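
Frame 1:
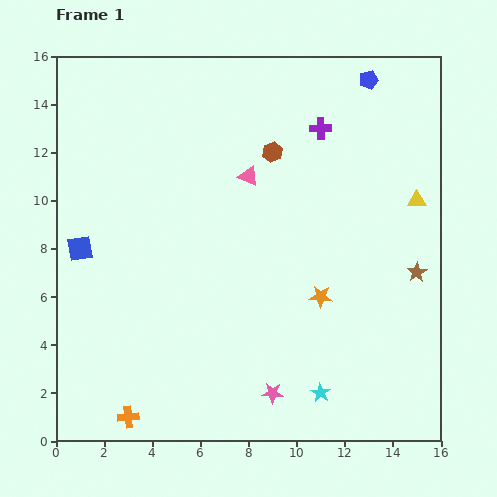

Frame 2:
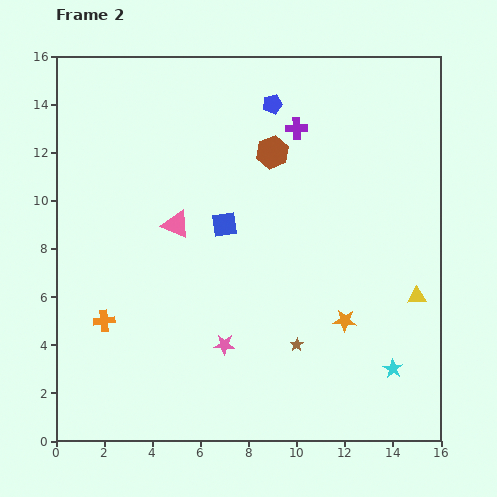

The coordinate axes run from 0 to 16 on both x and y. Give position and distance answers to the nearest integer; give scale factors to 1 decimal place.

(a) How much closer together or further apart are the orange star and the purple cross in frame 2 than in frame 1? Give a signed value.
+1

Distance in frame 1: 7. Distance in frame 2: 8.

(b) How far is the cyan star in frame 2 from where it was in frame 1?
3

The cyan star moved from (11, 2) to (14, 3), a distance of √(3² + 1²) ≈ 3.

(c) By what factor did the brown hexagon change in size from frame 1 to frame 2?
1.6×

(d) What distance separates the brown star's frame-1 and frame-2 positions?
6

The brown star moved from (15, 7) to (10, 4), a distance of √(5² + 3²) ≈ 6.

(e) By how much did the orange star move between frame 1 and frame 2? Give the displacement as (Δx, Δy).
(1, -1)

The orange star was at (11, 6) in frame 1 and (12, 5) in frame 2.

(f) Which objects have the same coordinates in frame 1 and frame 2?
the brown hexagon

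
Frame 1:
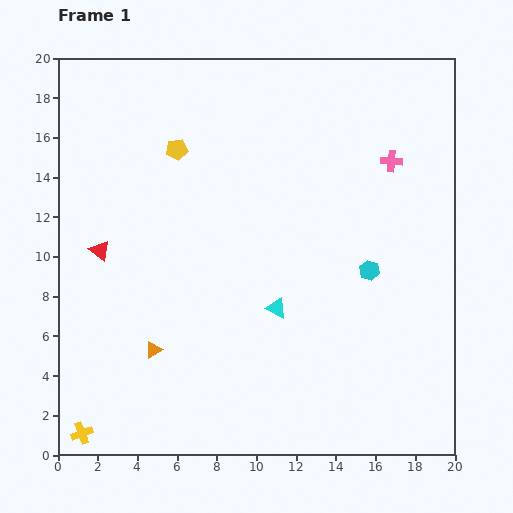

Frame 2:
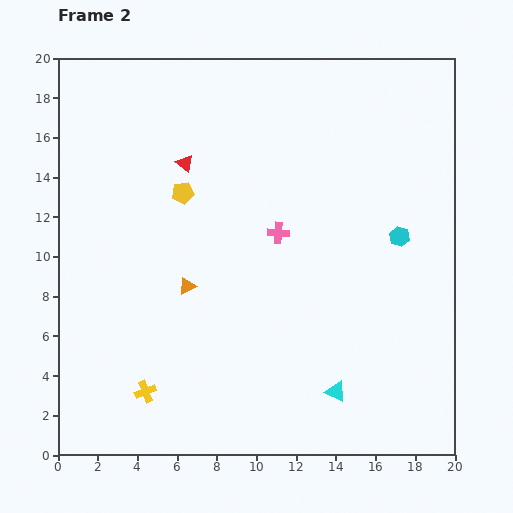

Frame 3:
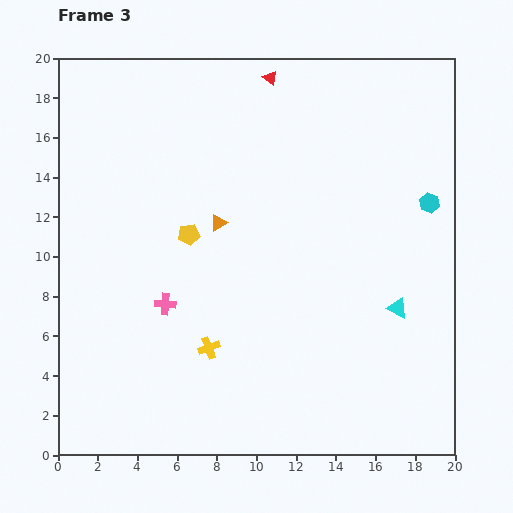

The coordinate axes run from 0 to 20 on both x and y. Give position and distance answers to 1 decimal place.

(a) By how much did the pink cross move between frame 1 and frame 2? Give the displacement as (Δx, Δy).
(-5.7, -3.6)

The pink cross was at (16.8, 14.8) in frame 1 and (11.1, 11.2) in frame 2.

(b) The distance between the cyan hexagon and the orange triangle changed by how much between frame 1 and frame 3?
-1.0

Distance in frame 1: 11.6. Distance in frame 3: 10.6.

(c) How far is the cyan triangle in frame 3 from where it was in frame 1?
6.1

The cyan triangle moved from (11.0, 7.4) to (17.1, 7.4), a distance of √(6.1² + 0.0²) ≈ 6.1.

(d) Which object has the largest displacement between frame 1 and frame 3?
the pink cross

(moved 13.5; next 12.2)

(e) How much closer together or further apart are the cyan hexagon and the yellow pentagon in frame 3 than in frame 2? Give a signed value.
+1.1

Distance in frame 2: 11.1. Distance in frame 3: 12.2.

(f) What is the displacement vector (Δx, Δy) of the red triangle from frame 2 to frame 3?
(4.3, 4.3)

The red triangle was at (6.4, 14.7) in frame 2 and (10.7, 19.0) in frame 3.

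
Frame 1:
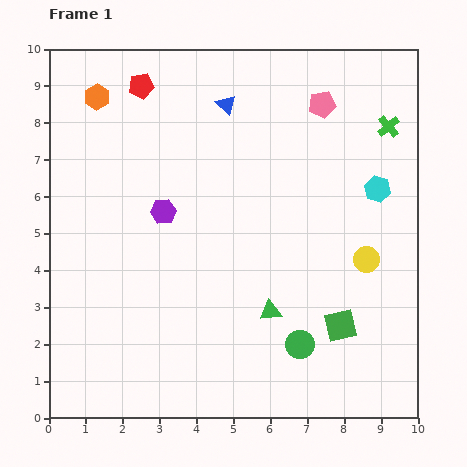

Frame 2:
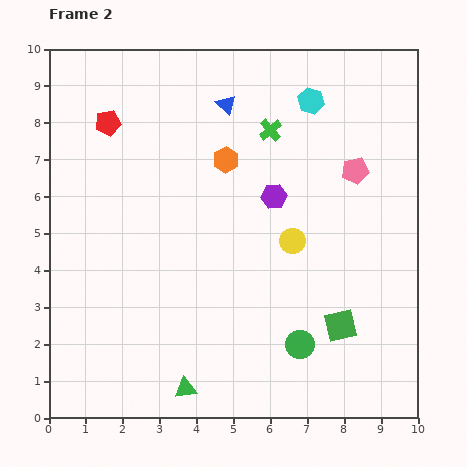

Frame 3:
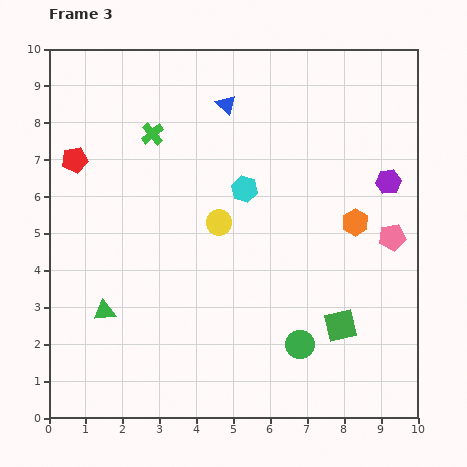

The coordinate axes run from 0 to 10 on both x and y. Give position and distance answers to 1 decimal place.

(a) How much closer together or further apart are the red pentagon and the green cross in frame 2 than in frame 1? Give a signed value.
-2.4

Distance in frame 1: 6.8. Distance in frame 2: 4.4.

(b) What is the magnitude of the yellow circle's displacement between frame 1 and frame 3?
4.1

The yellow circle moved from (8.6, 4.3) to (4.6, 5.3), a distance of √(4.0² + 1.0²) ≈ 4.1.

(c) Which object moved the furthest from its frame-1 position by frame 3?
the orange hexagon

(moved 7.8; next 6.4)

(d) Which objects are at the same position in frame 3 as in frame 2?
the blue triangle, the green circle, the green square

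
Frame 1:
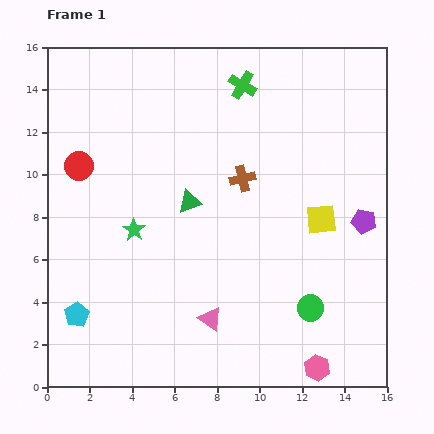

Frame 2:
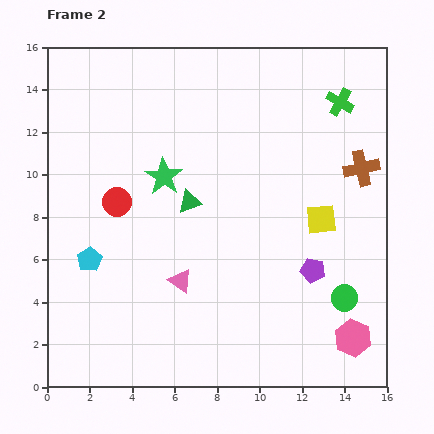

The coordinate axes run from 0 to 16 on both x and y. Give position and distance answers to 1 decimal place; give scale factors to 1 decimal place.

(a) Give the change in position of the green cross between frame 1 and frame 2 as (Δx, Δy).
(4.6, -0.8)

The green cross was at (9.2, 14.2) in frame 1 and (13.8, 13.4) in frame 2.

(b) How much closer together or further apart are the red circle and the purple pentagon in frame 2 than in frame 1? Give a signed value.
-3.9

Distance in frame 1: 13.6. Distance in frame 2: 9.7.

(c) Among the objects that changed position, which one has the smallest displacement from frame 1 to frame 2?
the green circle

(moved 1.7)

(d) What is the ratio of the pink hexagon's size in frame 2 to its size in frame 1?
1.5×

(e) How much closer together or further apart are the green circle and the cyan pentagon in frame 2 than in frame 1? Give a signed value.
+1.1

Distance in frame 1: 11.0. Distance in frame 2: 12.1.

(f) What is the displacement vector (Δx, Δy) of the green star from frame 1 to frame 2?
(1.4, 2.5)

The green star was at (4.1, 7.4) in frame 1 and (5.5, 9.9) in frame 2.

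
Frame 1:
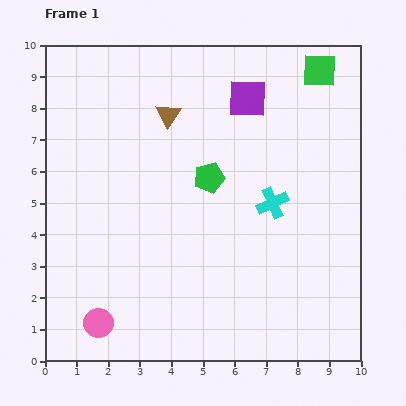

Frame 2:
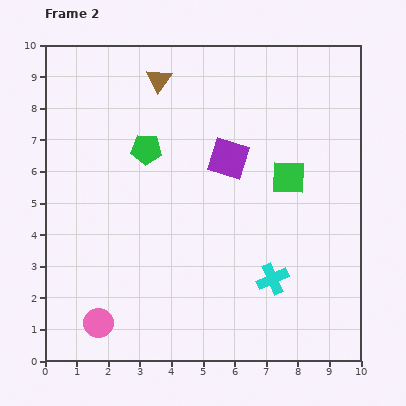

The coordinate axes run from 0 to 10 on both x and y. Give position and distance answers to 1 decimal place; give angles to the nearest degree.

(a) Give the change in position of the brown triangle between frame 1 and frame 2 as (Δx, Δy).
(-0.3, 1.1)

The brown triangle was at (3.9, 7.8) in frame 1 and (3.6, 8.9) in frame 2.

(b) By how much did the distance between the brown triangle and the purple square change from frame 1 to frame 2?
+0.8

Distance in frame 1: 2.5. Distance in frame 2: 3.3.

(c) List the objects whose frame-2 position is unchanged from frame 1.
the pink circle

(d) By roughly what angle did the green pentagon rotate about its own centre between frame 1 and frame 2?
18° clockwise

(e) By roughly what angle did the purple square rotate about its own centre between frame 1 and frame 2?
16° clockwise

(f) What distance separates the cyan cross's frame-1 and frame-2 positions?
2.4

The cyan cross moved from (7.2, 5.0) to (7.2, 2.6), a distance of √(0.0² + 2.4²) ≈ 2.4.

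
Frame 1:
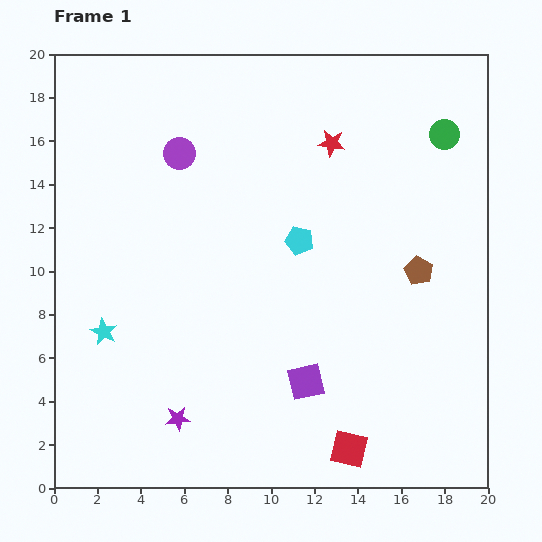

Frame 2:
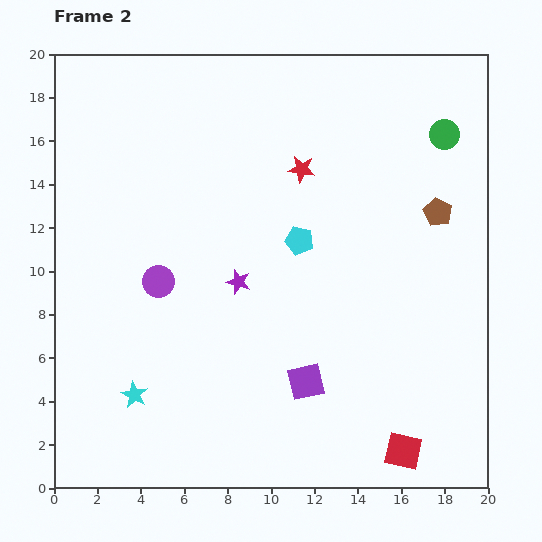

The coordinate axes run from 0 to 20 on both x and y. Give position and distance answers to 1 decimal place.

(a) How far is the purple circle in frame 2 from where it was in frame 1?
6.0

The purple circle moved from (5.8, 15.4) to (4.8, 9.5), a distance of √(1.0² + 5.9²) ≈ 6.0.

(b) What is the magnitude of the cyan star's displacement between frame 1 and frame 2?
3.2

The cyan star moved from (2.3, 7.2) to (3.7, 4.3), a distance of √(1.4² + 2.9²) ≈ 3.2.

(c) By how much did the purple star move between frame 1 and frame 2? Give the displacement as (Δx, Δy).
(2.8, 6.3)

The purple star was at (5.7, 3.2) in frame 1 and (8.5, 9.5) in frame 2.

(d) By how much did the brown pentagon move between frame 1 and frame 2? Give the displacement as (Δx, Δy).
(0.9, 2.7)

The brown pentagon was at (16.8, 10.0) in frame 1 and (17.7, 12.7) in frame 2.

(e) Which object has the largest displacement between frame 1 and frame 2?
the purple star

(moved 6.9; next 6.0)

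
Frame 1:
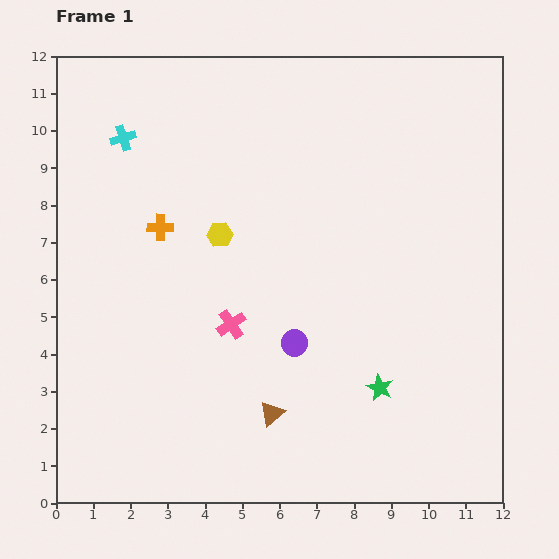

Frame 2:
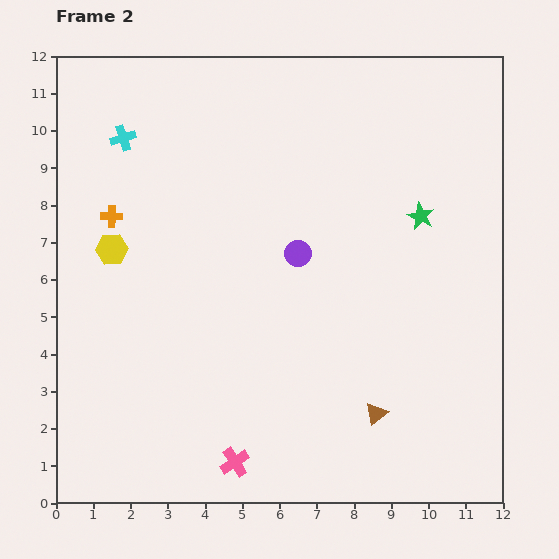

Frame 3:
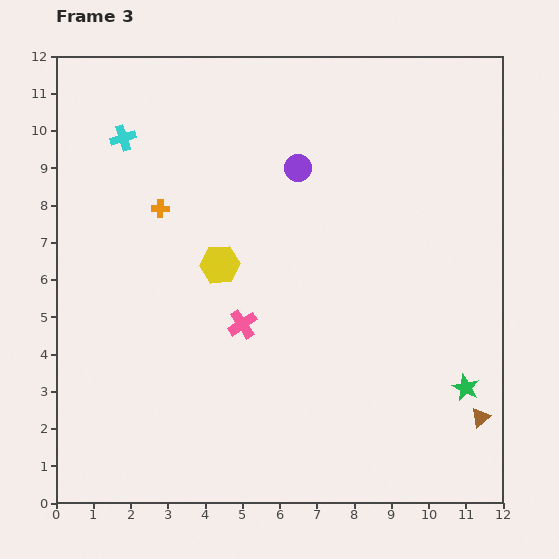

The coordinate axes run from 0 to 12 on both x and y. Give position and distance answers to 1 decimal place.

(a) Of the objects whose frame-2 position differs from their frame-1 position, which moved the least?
the orange cross

(moved 1.3)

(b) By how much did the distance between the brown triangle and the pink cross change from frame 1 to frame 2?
+1.4

Distance in frame 1: 2.6. Distance in frame 2: 4.0.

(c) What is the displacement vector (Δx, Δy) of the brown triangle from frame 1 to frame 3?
(5.6, -0.1)

The brown triangle was at (5.8, 2.4) in frame 1 and (11.4, 2.3) in frame 3.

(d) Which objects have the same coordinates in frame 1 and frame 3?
the cyan cross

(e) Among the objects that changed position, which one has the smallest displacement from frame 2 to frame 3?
the orange cross

(moved 1.3)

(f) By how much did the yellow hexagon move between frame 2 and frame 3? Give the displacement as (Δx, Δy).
(2.9, -0.4)

The yellow hexagon was at (1.5, 6.8) in frame 2 and (4.4, 6.4) in frame 3.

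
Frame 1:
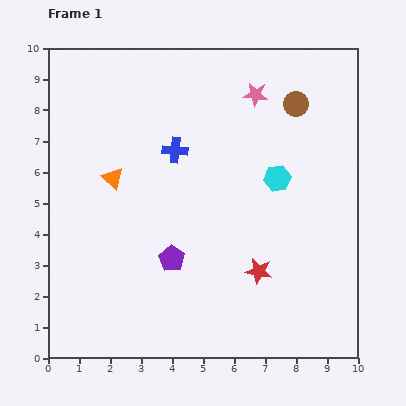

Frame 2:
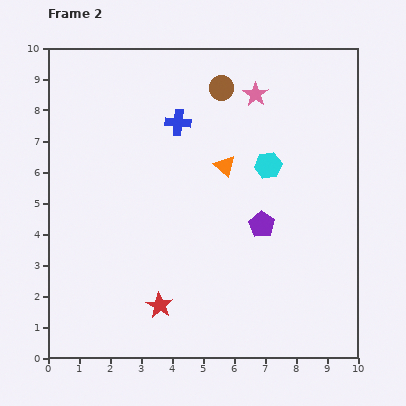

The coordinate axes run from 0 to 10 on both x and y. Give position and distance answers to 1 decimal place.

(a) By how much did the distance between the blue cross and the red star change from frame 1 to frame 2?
+1.2

Distance in frame 1: 4.7. Distance in frame 2: 5.9.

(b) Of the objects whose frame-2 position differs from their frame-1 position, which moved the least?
the cyan hexagon

(moved 0.5)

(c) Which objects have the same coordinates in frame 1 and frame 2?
the pink star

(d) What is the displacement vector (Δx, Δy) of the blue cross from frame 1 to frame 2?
(0.1, 0.9)

The blue cross was at (4.1, 6.7) in frame 1 and (4.2, 7.6) in frame 2.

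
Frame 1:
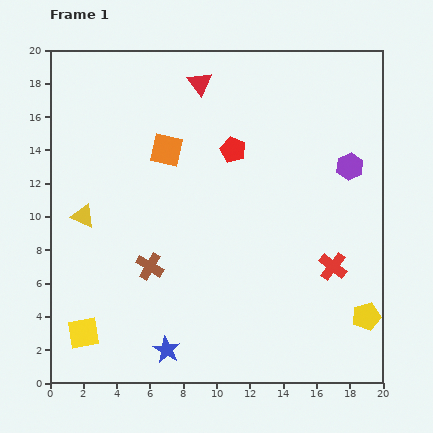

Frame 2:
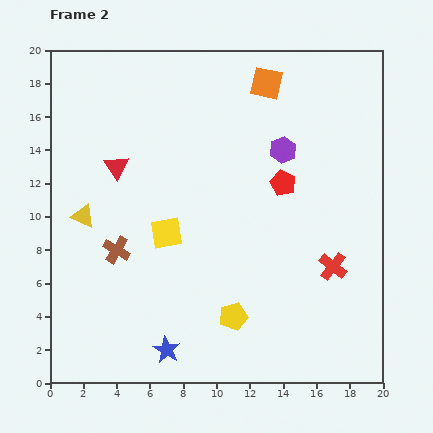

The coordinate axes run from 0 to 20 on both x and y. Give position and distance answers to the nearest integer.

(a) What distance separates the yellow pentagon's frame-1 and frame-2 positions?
8

The yellow pentagon moved from (19, 4) to (11, 4), a distance of √(8² + 0²) ≈ 8.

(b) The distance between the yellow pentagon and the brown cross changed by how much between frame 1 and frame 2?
-5

Distance in frame 1: 13. Distance in frame 2: 8.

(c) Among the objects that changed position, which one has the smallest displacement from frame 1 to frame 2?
the brown cross

(moved 2)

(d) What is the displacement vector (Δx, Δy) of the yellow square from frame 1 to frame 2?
(5, 6)

The yellow square was at (2, 3) in frame 1 and (7, 9) in frame 2.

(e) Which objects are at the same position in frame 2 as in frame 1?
the red cross, the blue star, the yellow triangle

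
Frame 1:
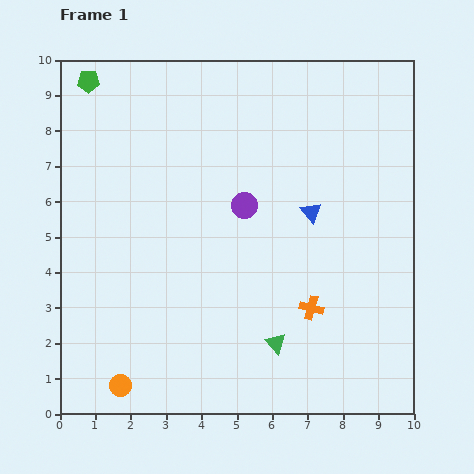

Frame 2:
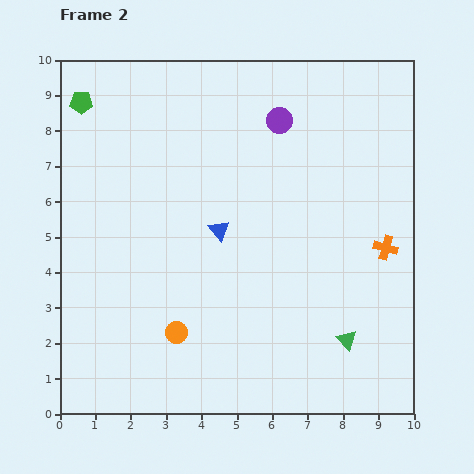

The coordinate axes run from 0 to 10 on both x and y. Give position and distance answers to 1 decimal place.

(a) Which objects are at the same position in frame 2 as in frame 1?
none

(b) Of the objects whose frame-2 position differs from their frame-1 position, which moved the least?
the green pentagon

(moved 0.6)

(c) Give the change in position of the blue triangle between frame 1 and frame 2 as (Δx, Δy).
(-2.6, -0.5)

The blue triangle was at (7.1, 5.7) in frame 1 and (4.5, 5.2) in frame 2.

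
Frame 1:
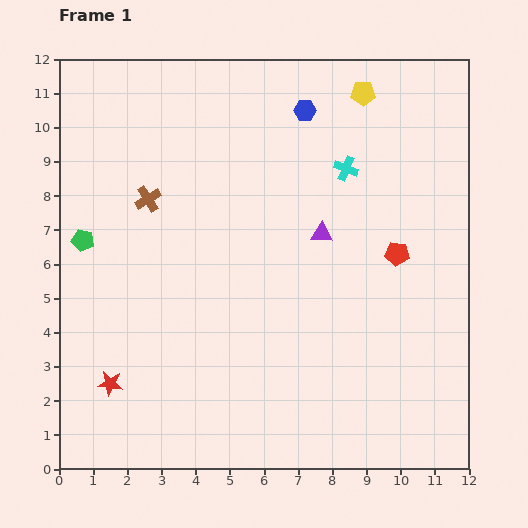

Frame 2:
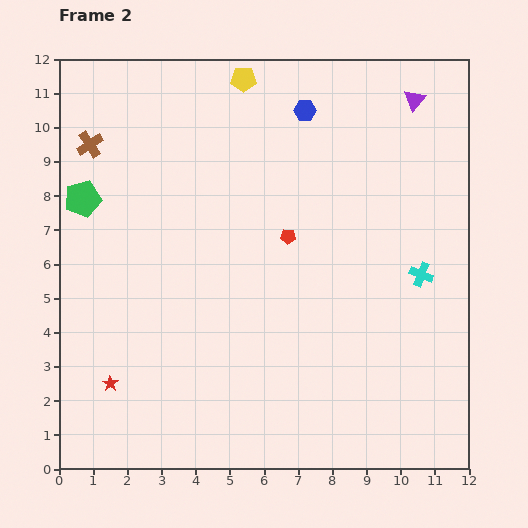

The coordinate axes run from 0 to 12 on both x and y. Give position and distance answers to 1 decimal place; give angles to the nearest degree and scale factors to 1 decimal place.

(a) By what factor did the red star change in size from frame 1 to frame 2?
0.6×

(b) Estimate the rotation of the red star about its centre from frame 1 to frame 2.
27° clockwise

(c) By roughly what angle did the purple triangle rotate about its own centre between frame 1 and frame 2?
53° counter-clockwise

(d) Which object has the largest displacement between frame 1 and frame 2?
the purple triangle

(moved 4.7; next 3.8)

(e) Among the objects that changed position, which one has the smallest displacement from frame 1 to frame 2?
the green pentagon

(moved 1.2)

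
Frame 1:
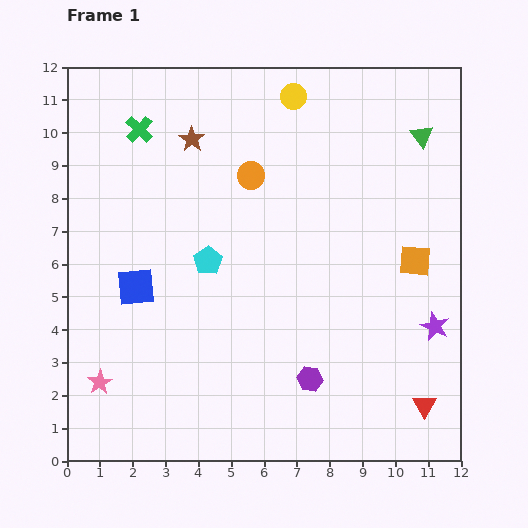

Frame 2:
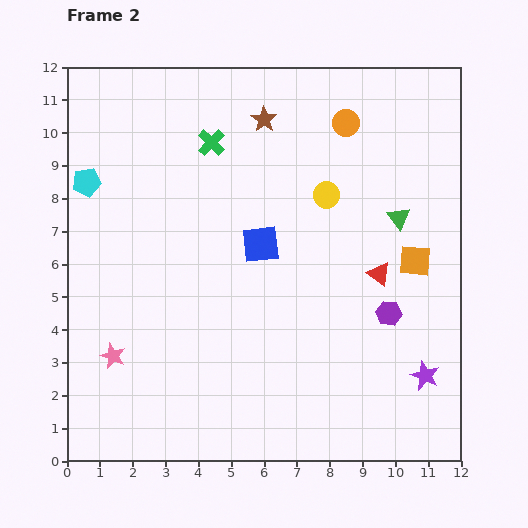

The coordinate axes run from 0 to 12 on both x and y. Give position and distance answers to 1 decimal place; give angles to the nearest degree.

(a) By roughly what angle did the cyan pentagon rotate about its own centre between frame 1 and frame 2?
24° clockwise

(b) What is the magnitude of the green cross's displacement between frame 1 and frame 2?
2.2

The green cross moved from (2.2, 10.1) to (4.4, 9.7), a distance of √(2.2² + 0.4²) ≈ 2.2.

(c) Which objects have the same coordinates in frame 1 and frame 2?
the orange square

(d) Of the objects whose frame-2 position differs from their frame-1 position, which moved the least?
the pink star

(moved 0.9)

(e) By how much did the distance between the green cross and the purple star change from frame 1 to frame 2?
-1.2

Distance in frame 1: 10.8. Distance in frame 2: 9.6.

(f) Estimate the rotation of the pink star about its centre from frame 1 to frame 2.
18° counter-clockwise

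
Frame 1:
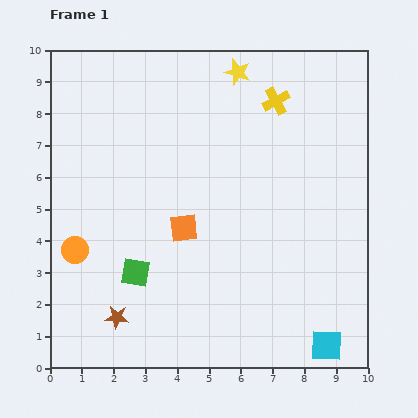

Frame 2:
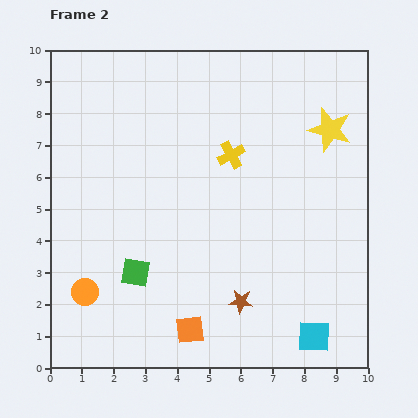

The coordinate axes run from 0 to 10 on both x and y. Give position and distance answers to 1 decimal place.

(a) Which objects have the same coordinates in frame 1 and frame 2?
the green square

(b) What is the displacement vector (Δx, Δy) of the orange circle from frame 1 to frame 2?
(0.3, -1.3)

The orange circle was at (0.8, 3.7) in frame 1 and (1.1, 2.4) in frame 2.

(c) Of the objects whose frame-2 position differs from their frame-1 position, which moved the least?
the cyan square

(moved 0.5)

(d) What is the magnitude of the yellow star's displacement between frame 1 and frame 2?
3.4

The yellow star moved from (5.9, 9.3) to (8.8, 7.5), a distance of √(2.9² + 1.8²) ≈ 3.4.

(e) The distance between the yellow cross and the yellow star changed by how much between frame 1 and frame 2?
+1.7

Distance in frame 1: 1.5. Distance in frame 2: 3.2.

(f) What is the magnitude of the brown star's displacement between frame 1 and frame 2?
3.9

The brown star moved from (2.1, 1.6) to (6.0, 2.1), a distance of √(3.9² + 0.5²) ≈ 3.9.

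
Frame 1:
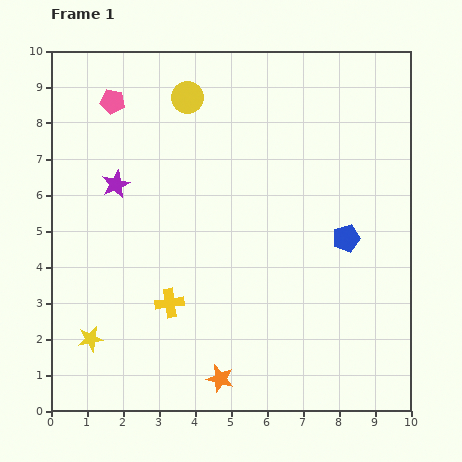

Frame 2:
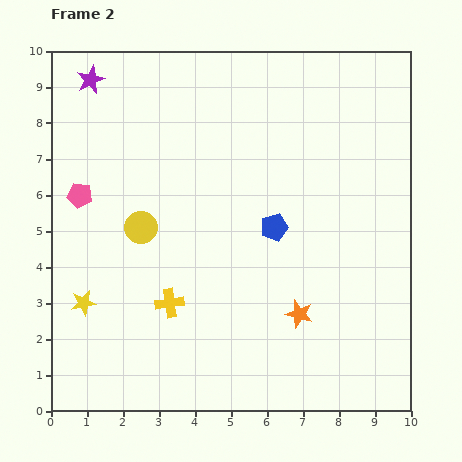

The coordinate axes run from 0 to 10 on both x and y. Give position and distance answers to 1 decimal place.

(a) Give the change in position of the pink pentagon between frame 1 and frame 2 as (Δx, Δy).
(-0.9, -2.6)

The pink pentagon was at (1.7, 8.6) in frame 1 and (0.8, 6.0) in frame 2.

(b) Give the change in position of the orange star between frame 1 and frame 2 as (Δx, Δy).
(2.2, 1.8)

The orange star was at (4.7, 0.9) in frame 1 and (6.9, 2.7) in frame 2.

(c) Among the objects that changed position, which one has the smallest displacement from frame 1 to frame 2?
the yellow star

(moved 1.0)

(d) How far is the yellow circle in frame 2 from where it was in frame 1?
3.8

The yellow circle moved from (3.8, 8.7) to (2.5, 5.1), a distance of √(1.3² + 3.6²) ≈ 3.8.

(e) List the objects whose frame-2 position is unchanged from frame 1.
the yellow cross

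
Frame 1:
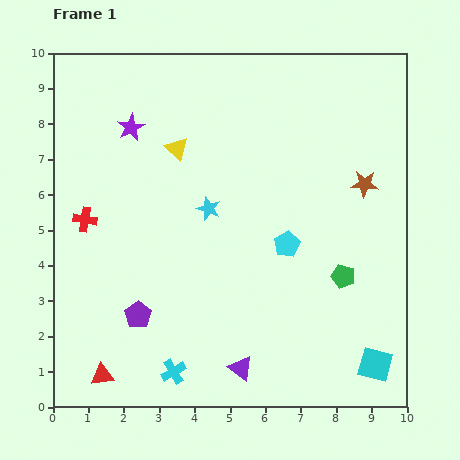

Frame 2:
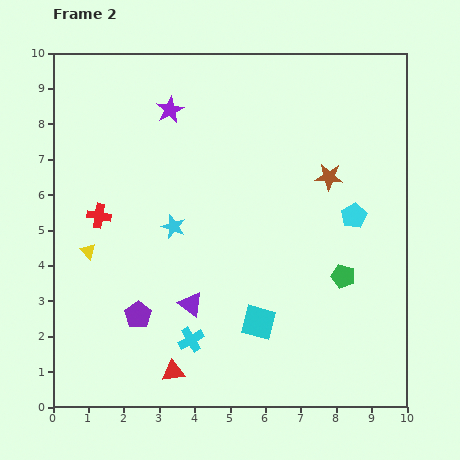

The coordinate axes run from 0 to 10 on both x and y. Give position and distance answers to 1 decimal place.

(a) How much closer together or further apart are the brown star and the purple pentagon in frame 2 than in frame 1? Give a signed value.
-0.7

Distance in frame 1: 7.4. Distance in frame 2: 6.7.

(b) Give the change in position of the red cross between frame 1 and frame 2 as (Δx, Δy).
(0.4, 0.1)

The red cross was at (0.9, 5.3) in frame 1 and (1.3, 5.4) in frame 2.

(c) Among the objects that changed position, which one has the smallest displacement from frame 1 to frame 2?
the red cross

(moved 0.4)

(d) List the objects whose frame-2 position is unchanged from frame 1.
the purple pentagon, the green pentagon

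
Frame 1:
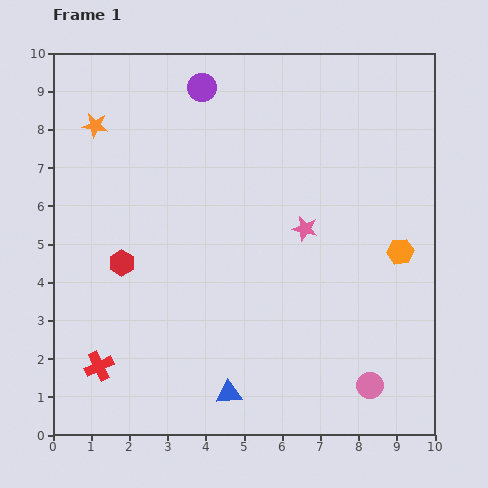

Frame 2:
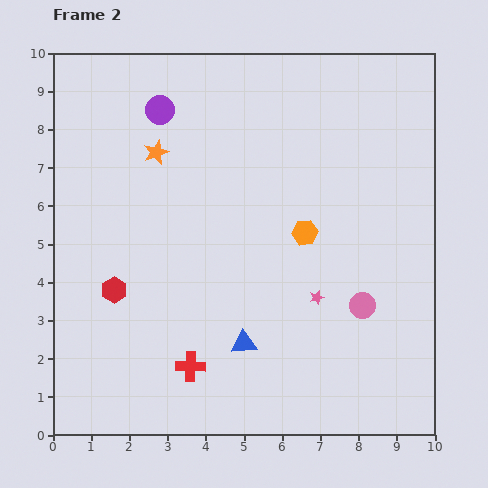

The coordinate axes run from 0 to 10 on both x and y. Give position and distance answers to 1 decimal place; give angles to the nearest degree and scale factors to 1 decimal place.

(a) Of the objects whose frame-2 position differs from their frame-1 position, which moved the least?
the red hexagon

(moved 0.7)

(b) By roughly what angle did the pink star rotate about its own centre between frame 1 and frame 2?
29° counter-clockwise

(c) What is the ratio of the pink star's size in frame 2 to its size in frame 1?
0.6×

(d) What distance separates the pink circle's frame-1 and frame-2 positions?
2.1

The pink circle moved from (8.3, 1.3) to (8.1, 3.4), a distance of √(0.2² + 2.1²) ≈ 2.1.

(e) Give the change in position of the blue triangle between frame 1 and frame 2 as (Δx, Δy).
(0.4, 1.3)

The blue triangle was at (4.6, 1.1) in frame 1 and (5.0, 2.4) in frame 2.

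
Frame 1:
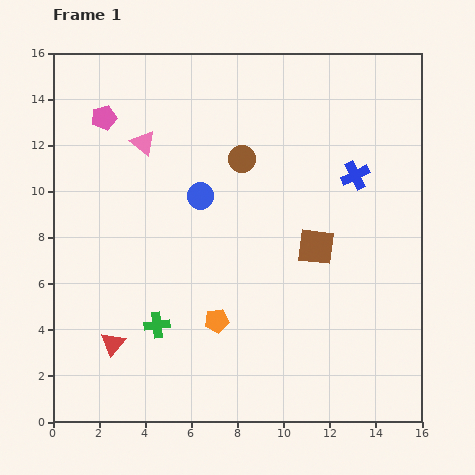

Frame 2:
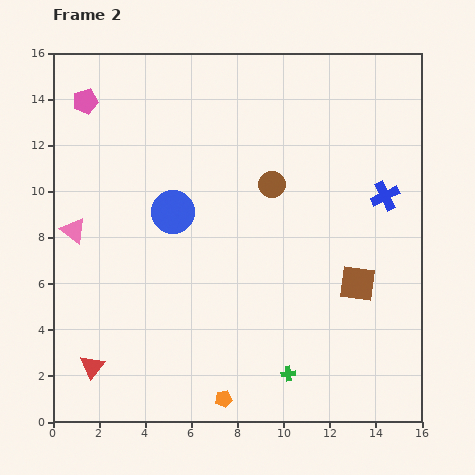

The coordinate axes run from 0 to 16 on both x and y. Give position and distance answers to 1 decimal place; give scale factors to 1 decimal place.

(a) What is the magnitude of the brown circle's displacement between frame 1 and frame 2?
1.7

The brown circle moved from (8.2, 11.4) to (9.5, 10.3), a distance of √(1.3² + 1.1²) ≈ 1.7.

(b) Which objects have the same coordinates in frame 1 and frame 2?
none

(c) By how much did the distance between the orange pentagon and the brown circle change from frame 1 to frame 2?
+2.4

Distance in frame 1: 7.1. Distance in frame 2: 9.5.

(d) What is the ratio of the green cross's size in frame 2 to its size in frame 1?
0.6×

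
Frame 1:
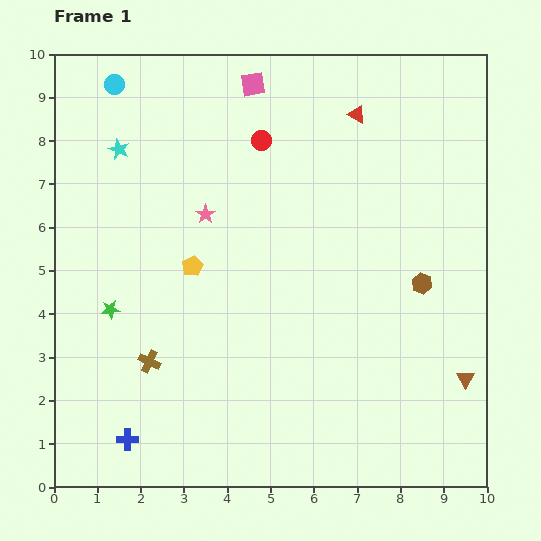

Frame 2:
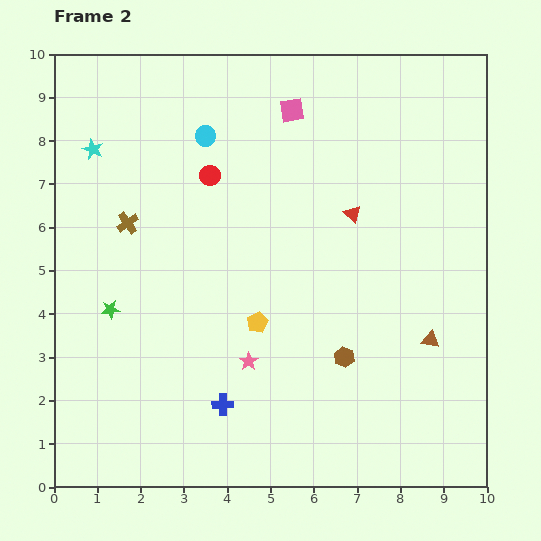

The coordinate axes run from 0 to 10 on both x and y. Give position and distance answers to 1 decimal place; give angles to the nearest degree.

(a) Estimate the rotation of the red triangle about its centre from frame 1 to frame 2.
15° clockwise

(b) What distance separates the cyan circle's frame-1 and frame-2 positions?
2.4

The cyan circle moved from (1.4, 9.3) to (3.5, 8.1), a distance of √(2.1² + 1.2²) ≈ 2.4.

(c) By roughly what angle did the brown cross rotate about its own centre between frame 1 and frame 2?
29° clockwise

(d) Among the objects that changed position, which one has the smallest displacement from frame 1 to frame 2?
the cyan star

(moved 0.6)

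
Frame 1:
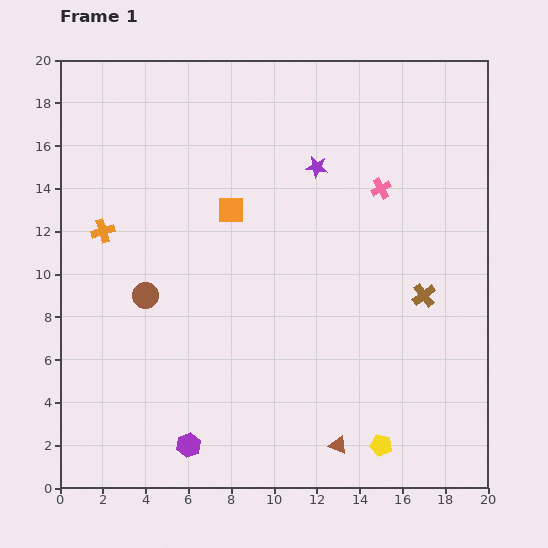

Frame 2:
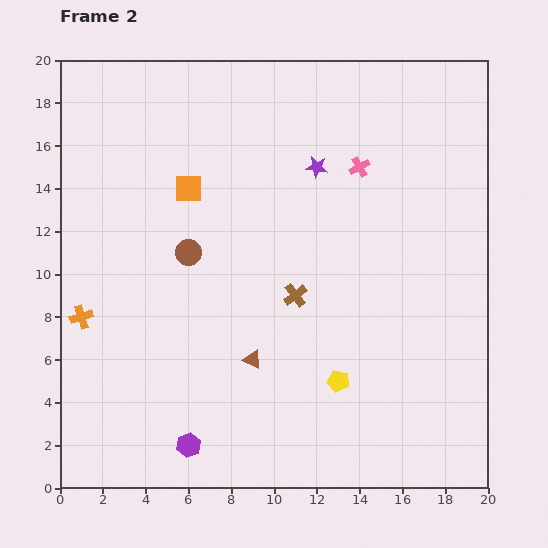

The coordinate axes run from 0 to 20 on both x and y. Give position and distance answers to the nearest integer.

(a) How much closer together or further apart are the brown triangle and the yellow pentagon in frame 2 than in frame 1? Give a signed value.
+2

Distance in frame 1: 2. Distance in frame 2: 4.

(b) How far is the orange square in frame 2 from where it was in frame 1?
2

The orange square moved from (8, 13) to (6, 14), a distance of √(2² + 1²) ≈ 2.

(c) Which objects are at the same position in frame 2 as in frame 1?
the purple star, the purple hexagon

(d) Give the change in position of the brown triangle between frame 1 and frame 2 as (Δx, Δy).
(-4, 4)

The brown triangle was at (13, 2) in frame 1 and (9, 6) in frame 2.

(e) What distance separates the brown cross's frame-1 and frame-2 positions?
6

The brown cross moved from (17, 9) to (11, 9), a distance of √(6² + 0²) ≈ 6.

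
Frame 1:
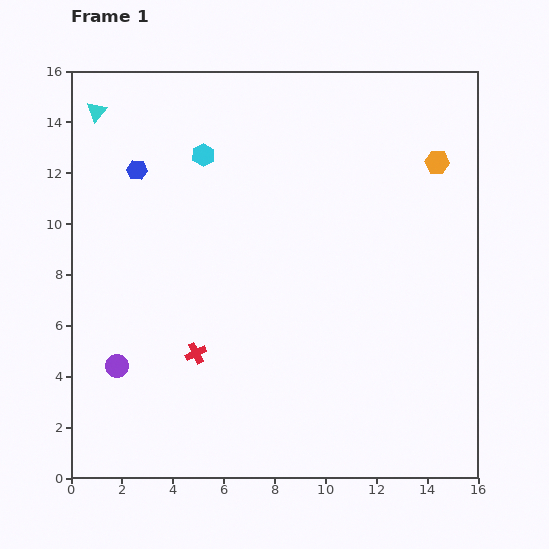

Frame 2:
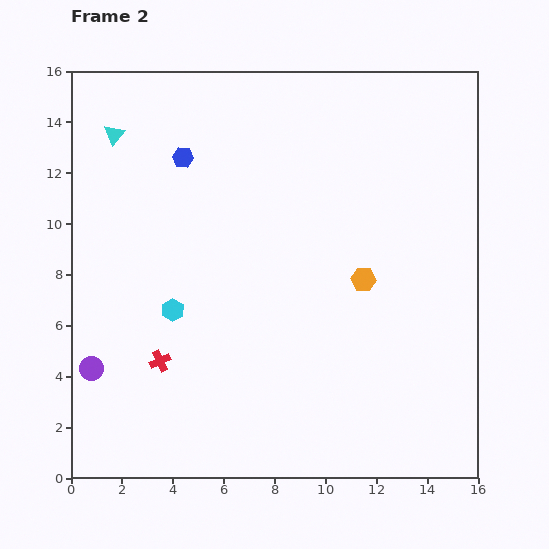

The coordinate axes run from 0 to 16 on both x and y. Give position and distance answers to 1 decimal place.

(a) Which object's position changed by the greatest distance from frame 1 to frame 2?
the cyan hexagon

(moved 6.2; next 5.4)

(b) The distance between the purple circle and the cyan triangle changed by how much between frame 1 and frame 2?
-0.8

Distance in frame 1: 10.0. Distance in frame 2: 9.2.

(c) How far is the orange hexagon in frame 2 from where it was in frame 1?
5.4

The orange hexagon moved from (14.4, 12.4) to (11.5, 7.8), a distance of √(2.9² + 4.6²) ≈ 5.4.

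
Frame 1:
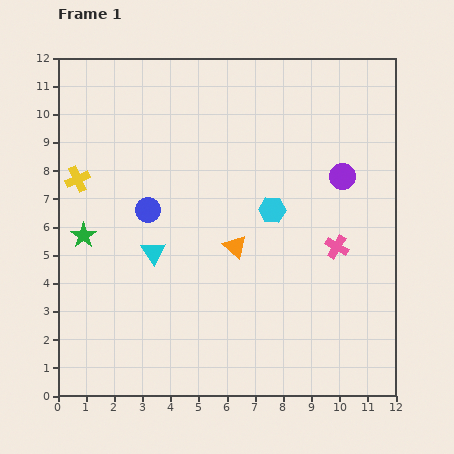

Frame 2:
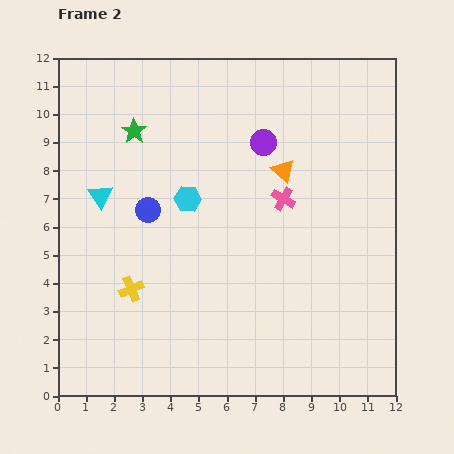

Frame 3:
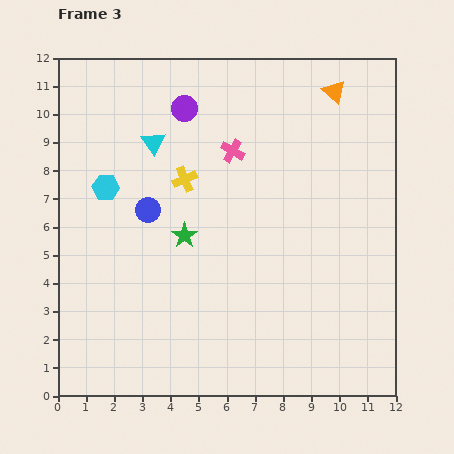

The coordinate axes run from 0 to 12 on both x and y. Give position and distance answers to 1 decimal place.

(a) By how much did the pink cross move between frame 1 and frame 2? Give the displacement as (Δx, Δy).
(-1.9, 1.7)

The pink cross was at (9.9, 5.3) in frame 1 and (8.0, 7.0) in frame 2.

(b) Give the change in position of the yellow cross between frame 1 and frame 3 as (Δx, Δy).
(3.8, 0.0)

The yellow cross was at (0.7, 7.7) in frame 1 and (4.5, 7.7) in frame 3.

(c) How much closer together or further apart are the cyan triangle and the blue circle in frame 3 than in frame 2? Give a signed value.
+0.6

Distance in frame 2: 1.8. Distance in frame 3: 2.4.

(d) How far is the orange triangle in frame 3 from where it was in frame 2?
3.3

The orange triangle moved from (8.0, 8.0) to (9.8, 10.8), a distance of √(1.8² + 2.8²) ≈ 3.3.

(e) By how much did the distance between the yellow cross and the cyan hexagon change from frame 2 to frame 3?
-1.0

Distance in frame 2: 3.8. Distance in frame 3: 2.8.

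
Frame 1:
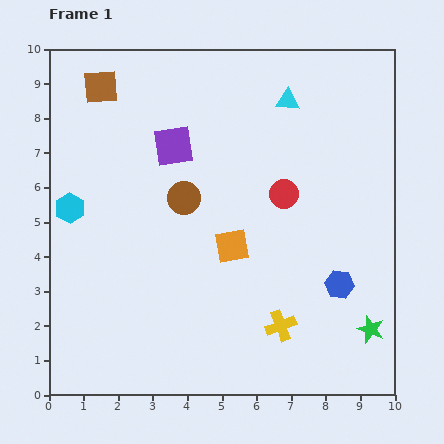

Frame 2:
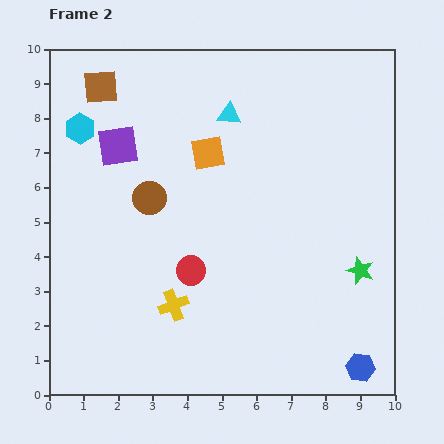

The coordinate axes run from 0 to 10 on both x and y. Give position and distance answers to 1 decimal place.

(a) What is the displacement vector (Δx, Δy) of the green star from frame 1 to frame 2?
(-0.3, 1.7)

The green star was at (9.3, 1.9) in frame 1 and (9.0, 3.6) in frame 2.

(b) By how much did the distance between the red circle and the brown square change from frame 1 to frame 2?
-0.2

Distance in frame 1: 6.1. Distance in frame 2: 5.9.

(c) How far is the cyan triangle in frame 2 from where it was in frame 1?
1.7

The cyan triangle moved from (6.9, 8.5) to (5.2, 8.1), a distance of √(1.7² + 0.4²) ≈ 1.7.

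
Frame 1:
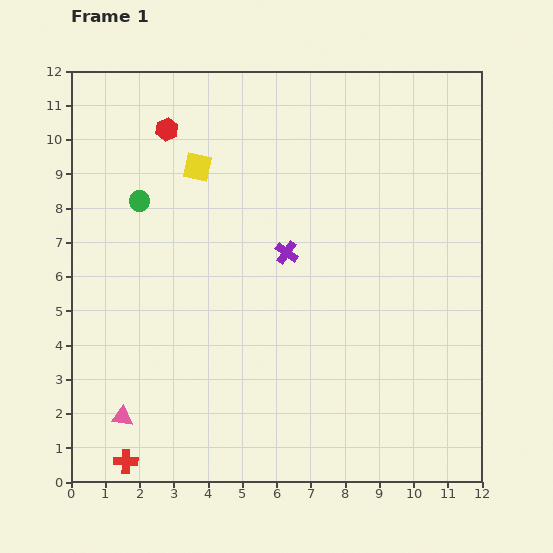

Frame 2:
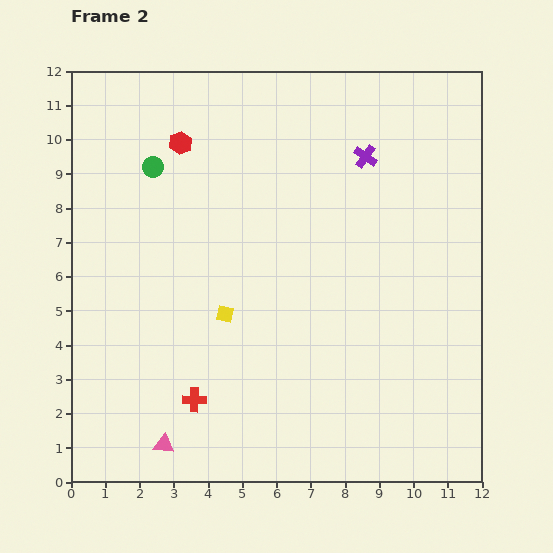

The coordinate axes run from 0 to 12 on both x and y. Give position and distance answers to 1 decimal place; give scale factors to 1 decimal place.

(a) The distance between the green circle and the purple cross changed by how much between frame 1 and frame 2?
+1.6

Distance in frame 1: 4.6. Distance in frame 2: 6.2.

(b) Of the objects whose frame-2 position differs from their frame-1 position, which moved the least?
the red hexagon

(moved 0.6)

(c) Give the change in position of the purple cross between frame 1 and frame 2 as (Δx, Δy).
(2.3, 2.8)

The purple cross was at (6.3, 6.7) in frame 1 and (8.6, 9.5) in frame 2.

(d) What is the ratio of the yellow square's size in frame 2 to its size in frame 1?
0.6×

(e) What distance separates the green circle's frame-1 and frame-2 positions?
1.1

The green circle moved from (2.0, 8.2) to (2.4, 9.2), a distance of √(0.4² + 1.0²) ≈ 1.1.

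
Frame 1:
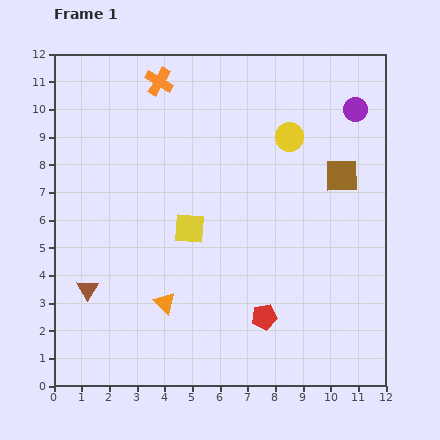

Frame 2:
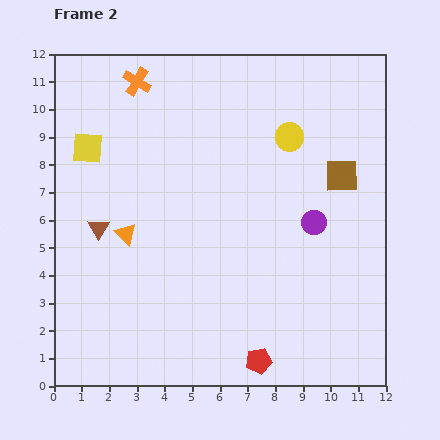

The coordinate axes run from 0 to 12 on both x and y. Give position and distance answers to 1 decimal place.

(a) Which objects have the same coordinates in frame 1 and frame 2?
the brown square, the yellow circle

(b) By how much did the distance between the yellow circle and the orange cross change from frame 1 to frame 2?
+0.8

Distance in frame 1: 5.1. Distance in frame 2: 5.9.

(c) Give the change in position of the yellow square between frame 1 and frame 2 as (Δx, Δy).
(-3.7, 2.9)

The yellow square was at (4.9, 5.7) in frame 1 and (1.2, 8.6) in frame 2.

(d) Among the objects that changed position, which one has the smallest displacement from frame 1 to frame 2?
the orange cross

(moved 0.8)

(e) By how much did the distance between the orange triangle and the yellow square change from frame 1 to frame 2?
+0.6

Distance in frame 1: 2.8. Distance in frame 2: 3.4.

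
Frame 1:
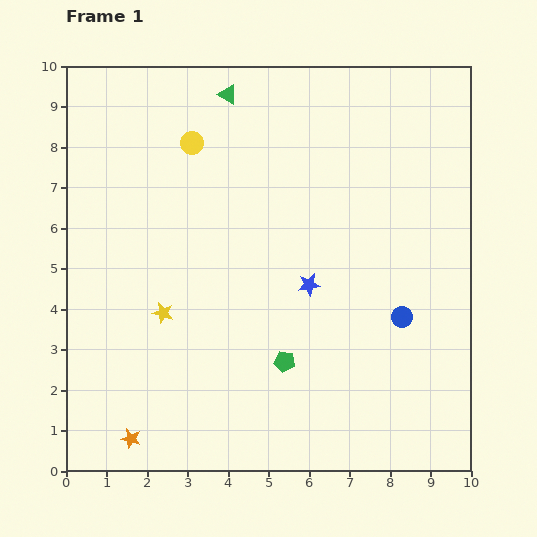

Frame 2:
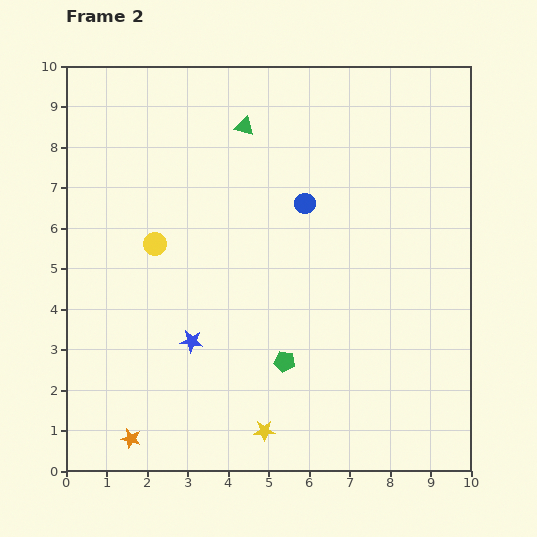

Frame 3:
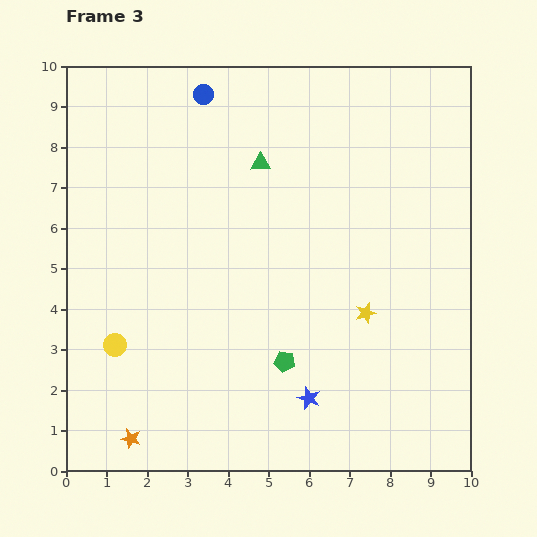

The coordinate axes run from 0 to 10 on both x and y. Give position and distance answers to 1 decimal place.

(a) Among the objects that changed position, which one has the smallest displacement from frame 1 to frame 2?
the green triangle

(moved 0.9)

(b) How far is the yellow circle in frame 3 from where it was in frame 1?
5.3

The yellow circle moved from (3.1, 8.1) to (1.2, 3.1), a distance of √(1.9² + 5.0²) ≈ 5.3.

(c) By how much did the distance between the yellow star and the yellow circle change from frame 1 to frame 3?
+2.0

Distance in frame 1: 4.3. Distance in frame 3: 6.3.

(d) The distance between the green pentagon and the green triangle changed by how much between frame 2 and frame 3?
-1.0

Distance in frame 2: 5.9. Distance in frame 3: 4.9.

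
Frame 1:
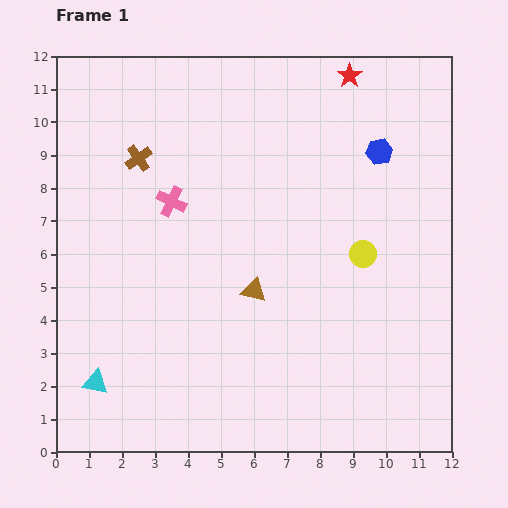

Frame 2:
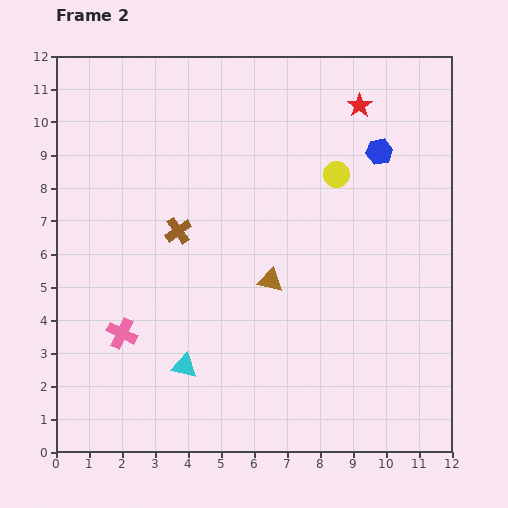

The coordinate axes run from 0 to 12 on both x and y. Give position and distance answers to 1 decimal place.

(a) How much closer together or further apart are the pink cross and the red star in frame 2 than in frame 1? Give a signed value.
+3.4

Distance in frame 1: 6.6. Distance in frame 2: 10.0.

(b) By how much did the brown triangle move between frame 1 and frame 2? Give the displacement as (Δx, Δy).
(0.5, 0.3)

The brown triangle was at (6.0, 4.9) in frame 1 and (6.5, 5.2) in frame 2.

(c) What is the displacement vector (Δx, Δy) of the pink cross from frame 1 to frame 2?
(-1.5, -4.0)

The pink cross was at (3.5, 7.6) in frame 1 and (2.0, 3.6) in frame 2.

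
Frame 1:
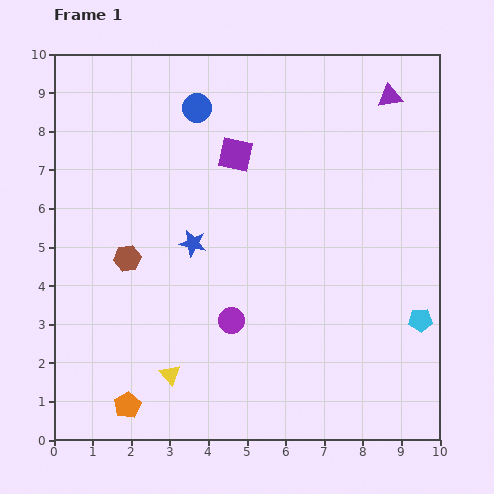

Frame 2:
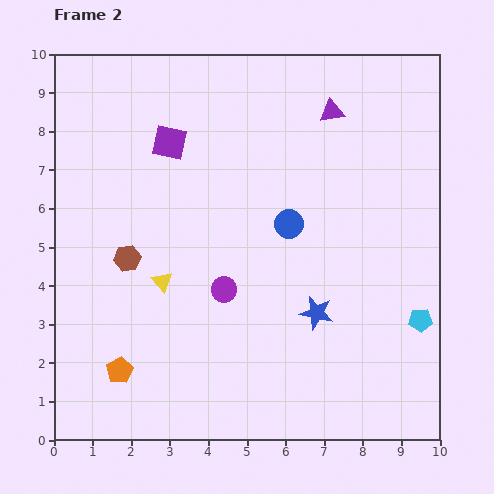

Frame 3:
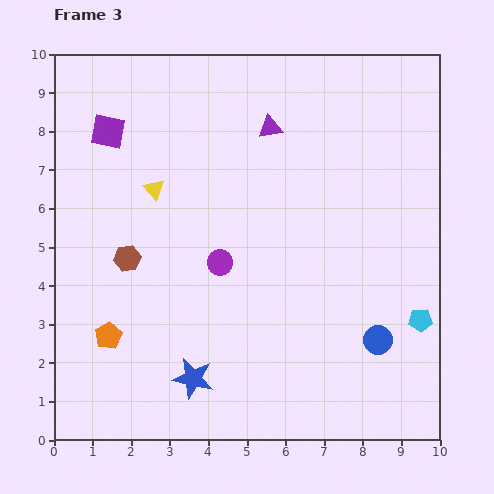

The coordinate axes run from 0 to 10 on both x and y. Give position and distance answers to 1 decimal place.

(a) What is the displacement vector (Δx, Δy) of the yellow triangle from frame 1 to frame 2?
(-0.2, 2.4)

The yellow triangle was at (3.0, 1.7) in frame 1 and (2.8, 4.1) in frame 2.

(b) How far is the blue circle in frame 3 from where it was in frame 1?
7.6

The blue circle moved from (3.7, 8.6) to (8.4, 2.6), a distance of √(4.7² + 6.0²) ≈ 7.6.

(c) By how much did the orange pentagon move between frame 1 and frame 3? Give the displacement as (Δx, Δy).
(-0.5, 1.8)

The orange pentagon was at (1.9, 0.9) in frame 1 and (1.4, 2.7) in frame 3.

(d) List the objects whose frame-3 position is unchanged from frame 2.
the brown hexagon, the cyan pentagon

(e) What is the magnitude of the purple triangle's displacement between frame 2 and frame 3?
1.6

The purple triangle moved from (7.2, 8.5) to (5.6, 8.1), a distance of √(1.6² + 0.4²) ≈ 1.6.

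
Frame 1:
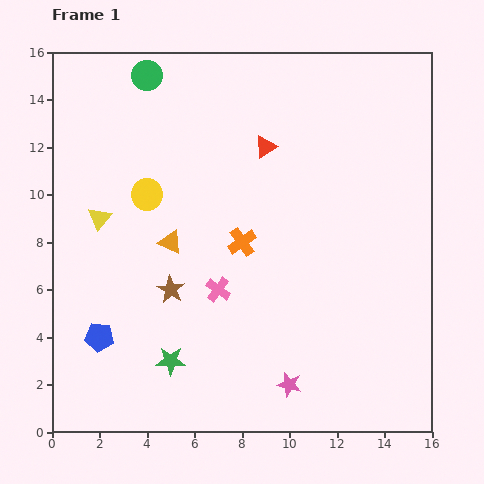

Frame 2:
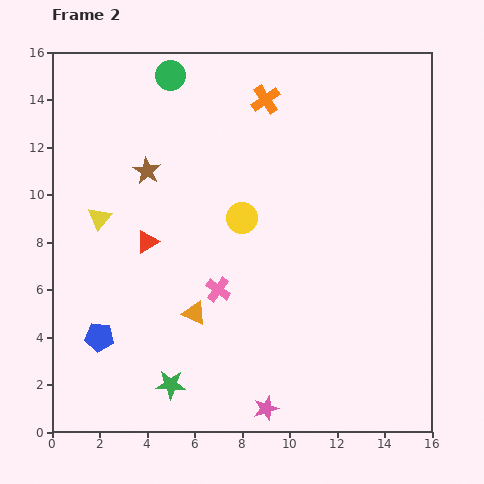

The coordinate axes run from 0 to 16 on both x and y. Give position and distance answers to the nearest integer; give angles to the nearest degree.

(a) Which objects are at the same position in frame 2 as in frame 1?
the yellow triangle, the blue pentagon, the pink cross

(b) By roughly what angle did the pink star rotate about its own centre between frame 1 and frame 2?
30° counter-clockwise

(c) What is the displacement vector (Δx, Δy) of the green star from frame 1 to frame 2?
(0, -1)

The green star was at (5, 3) in frame 1 and (5, 2) in frame 2.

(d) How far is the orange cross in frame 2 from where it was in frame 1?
6

The orange cross moved from (8, 8) to (9, 14), a distance of √(1² + 6²) ≈ 6.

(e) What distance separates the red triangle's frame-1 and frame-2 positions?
6

The red triangle moved from (9, 12) to (4, 8), a distance of √(5² + 4²) ≈ 6.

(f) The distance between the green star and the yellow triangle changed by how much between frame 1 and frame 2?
+1

Distance in frame 1: 7. Distance in frame 2: 8.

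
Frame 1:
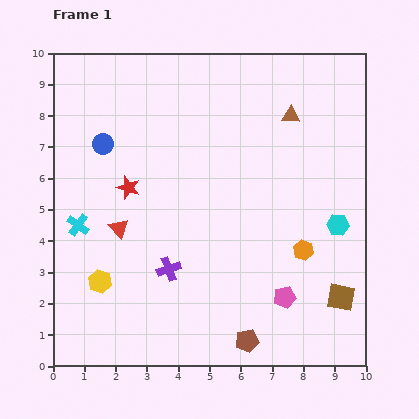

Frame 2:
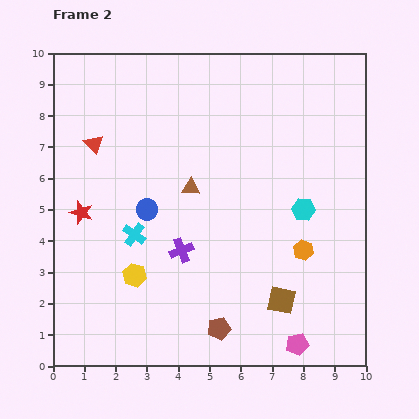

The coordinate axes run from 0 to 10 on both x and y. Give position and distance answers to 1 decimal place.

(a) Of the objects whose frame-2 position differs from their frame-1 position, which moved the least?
the purple cross

(moved 0.7)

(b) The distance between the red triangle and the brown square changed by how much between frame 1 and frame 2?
+0.4

Distance in frame 1: 7.4. Distance in frame 2: 7.8.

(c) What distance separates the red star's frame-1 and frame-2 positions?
1.7

The red star moved from (2.4, 5.7) to (0.9, 4.9), a distance of √(1.5² + 0.8²) ≈ 1.7.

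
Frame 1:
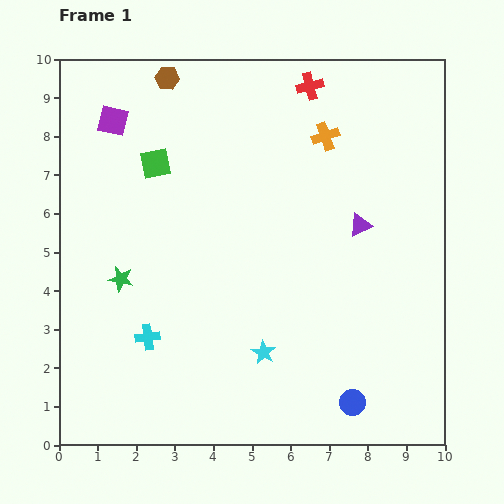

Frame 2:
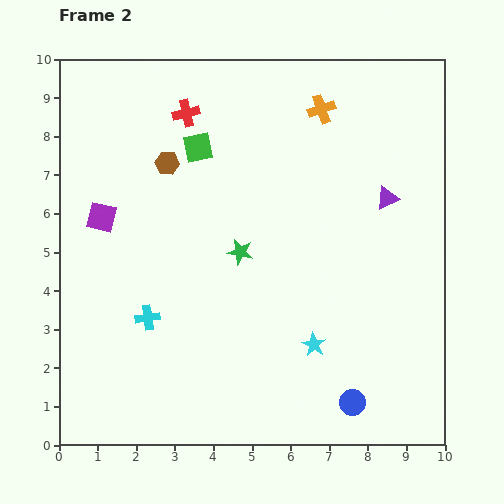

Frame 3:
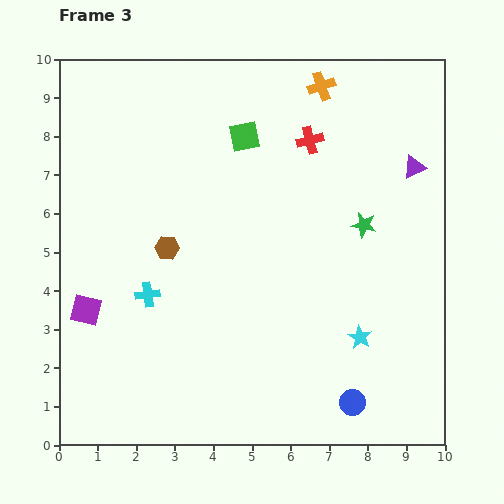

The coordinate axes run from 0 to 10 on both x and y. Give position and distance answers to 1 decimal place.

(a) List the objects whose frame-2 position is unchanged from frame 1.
the blue circle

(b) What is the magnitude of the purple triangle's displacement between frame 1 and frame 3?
2.1

The purple triangle moved from (7.8, 5.7) to (9.2, 7.2), a distance of √(1.4² + 1.5²) ≈ 2.1.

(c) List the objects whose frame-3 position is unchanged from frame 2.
the blue circle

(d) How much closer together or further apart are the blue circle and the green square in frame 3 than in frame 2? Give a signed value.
-0.3

Distance in frame 2: 7.7. Distance in frame 3: 7.4.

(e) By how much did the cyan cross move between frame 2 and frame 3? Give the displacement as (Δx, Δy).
(0.0, 0.6)

The cyan cross was at (2.3, 3.3) in frame 2 and (2.3, 3.9) in frame 3.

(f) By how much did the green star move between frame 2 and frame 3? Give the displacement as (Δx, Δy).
(3.2, 0.7)

The green star was at (4.7, 5.0) in frame 2 and (7.9, 5.7) in frame 3.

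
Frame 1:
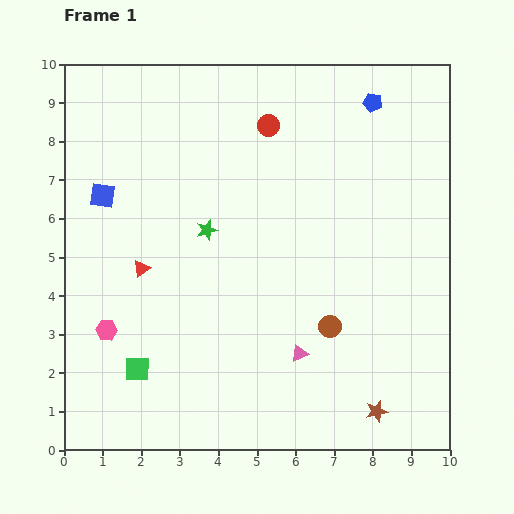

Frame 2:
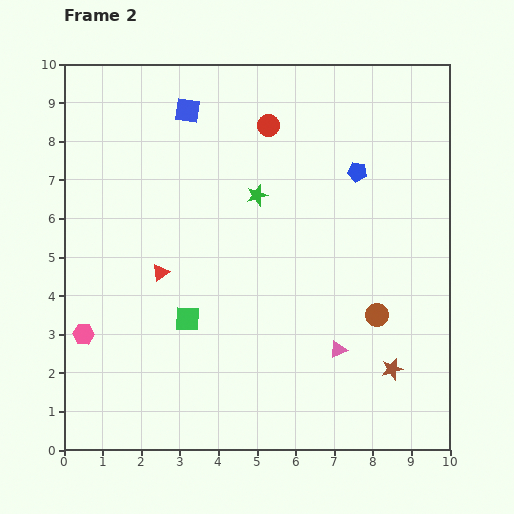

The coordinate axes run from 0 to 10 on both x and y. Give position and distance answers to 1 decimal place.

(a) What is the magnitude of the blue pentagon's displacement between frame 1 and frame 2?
1.8

The blue pentagon moved from (8.0, 9.0) to (7.6, 7.2), a distance of √(0.4² + 1.8²) ≈ 1.8.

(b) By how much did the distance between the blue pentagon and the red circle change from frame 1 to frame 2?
-0.2

Distance in frame 1: 2.8. Distance in frame 2: 2.6.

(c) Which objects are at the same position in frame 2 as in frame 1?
the red circle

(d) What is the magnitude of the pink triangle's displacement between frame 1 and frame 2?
1.0

The pink triangle moved from (6.1, 2.5) to (7.1, 2.6), a distance of √(1.0² + 0.1²) ≈ 1.0.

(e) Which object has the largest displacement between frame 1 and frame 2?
the blue square

(moved 3.1; next 1.8)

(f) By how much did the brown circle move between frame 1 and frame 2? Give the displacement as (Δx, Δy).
(1.2, 0.3)

The brown circle was at (6.9, 3.2) in frame 1 and (8.1, 3.5) in frame 2.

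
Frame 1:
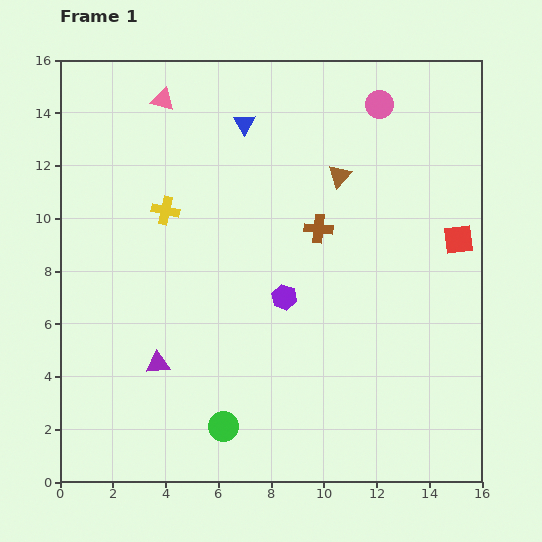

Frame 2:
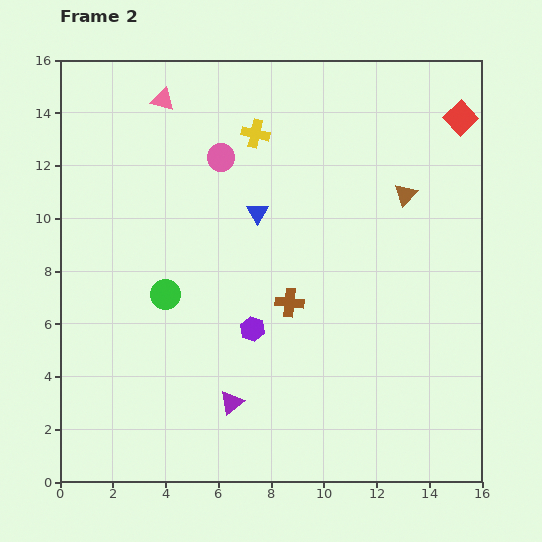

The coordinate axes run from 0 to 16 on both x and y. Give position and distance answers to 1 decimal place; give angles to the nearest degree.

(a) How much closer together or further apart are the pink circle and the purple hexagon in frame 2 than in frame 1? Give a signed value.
-1.5

Distance in frame 1: 8.1. Distance in frame 2: 6.6.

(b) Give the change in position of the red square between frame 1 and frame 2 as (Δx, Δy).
(0.1, 4.6)

The red square was at (15.1, 9.2) in frame 1 and (15.2, 13.8) in frame 2.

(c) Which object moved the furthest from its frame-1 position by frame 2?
the pink circle

(moved 6.3; next 5.5)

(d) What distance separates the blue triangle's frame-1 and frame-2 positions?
3.4

The blue triangle moved from (7.0, 13.6) to (7.5, 10.2), a distance of √(0.5² + 3.4²) ≈ 3.4.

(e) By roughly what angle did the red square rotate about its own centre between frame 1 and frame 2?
36° counter-clockwise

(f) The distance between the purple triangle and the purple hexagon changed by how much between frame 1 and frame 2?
-2.5

Distance in frame 1: 5.4. Distance in frame 2: 2.9.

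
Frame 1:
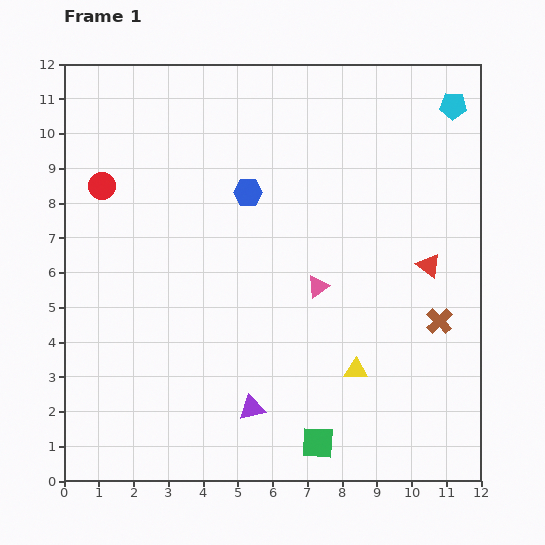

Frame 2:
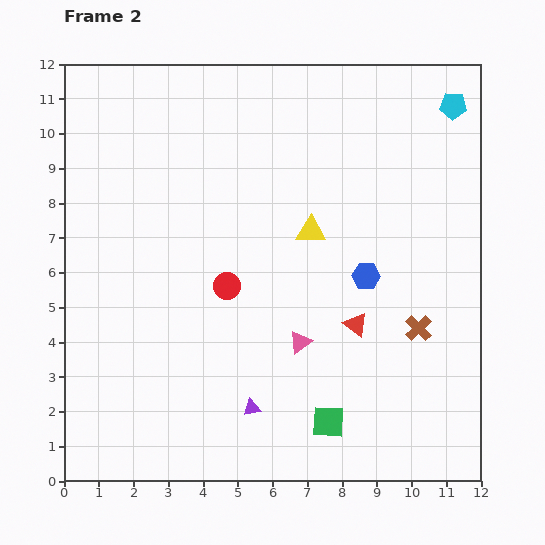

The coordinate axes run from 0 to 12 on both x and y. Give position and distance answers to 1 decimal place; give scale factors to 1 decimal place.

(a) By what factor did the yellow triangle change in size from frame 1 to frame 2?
1.3×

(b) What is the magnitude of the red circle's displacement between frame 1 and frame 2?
4.6

The red circle moved from (1.1, 8.5) to (4.7, 5.6), a distance of √(3.6² + 2.9²) ≈ 4.6.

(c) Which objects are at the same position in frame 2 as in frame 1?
the cyan pentagon, the purple triangle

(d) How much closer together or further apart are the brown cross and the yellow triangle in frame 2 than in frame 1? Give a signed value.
+1.4

Distance in frame 1: 2.8. Distance in frame 2: 4.2.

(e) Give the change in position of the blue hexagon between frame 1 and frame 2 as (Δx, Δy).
(3.4, -2.4)

The blue hexagon was at (5.3, 8.3) in frame 1 and (8.7, 5.9) in frame 2.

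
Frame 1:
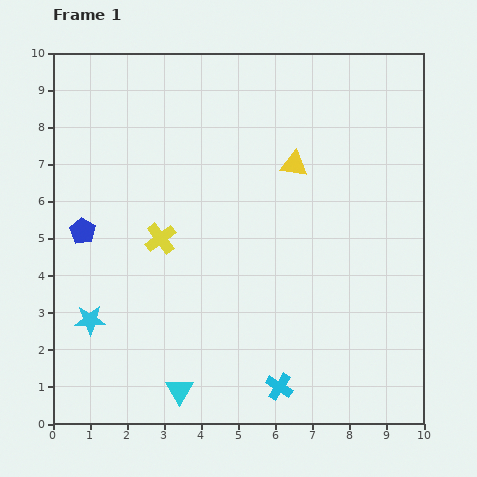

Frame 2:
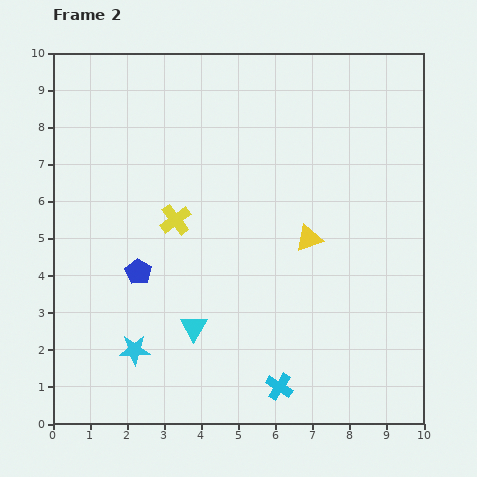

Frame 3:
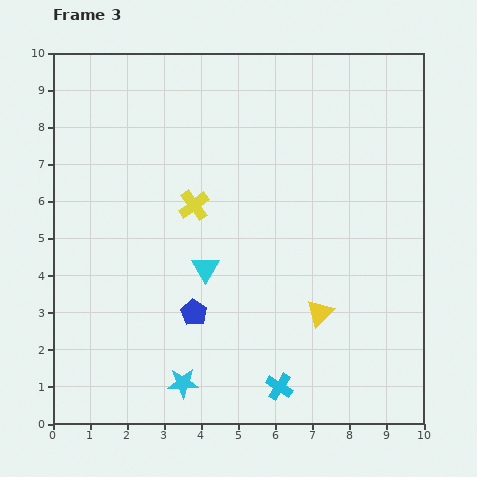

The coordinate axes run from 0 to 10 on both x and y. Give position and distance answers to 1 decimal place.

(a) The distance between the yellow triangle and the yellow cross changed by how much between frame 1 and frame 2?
-0.5

Distance in frame 1: 4.1. Distance in frame 2: 3.6.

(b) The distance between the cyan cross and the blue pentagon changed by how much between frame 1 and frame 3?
-3.8

Distance in frame 1: 6.8. Distance in frame 3: 3.0.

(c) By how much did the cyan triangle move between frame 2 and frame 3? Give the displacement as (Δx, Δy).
(0.3, 1.6)

The cyan triangle was at (3.8, 2.6) in frame 2 and (4.1, 4.2) in frame 3.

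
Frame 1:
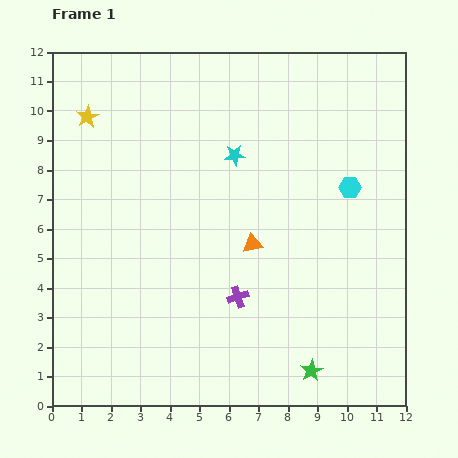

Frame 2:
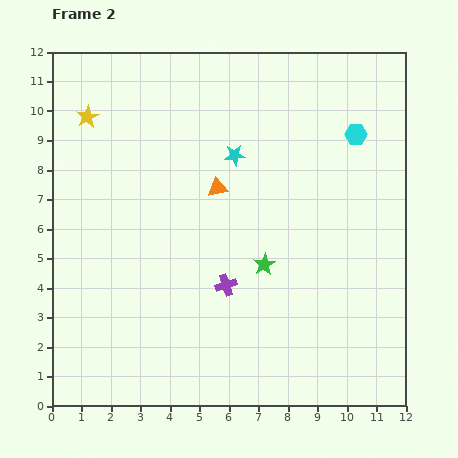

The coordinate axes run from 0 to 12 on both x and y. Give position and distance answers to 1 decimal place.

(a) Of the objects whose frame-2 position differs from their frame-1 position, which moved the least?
the purple cross

(moved 0.6)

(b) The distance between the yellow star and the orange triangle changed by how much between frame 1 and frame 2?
-2.1

Distance in frame 1: 7.1. Distance in frame 2: 5.0.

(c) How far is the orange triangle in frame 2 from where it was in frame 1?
2.2

The orange triangle moved from (6.8, 5.5) to (5.6, 7.4), a distance of √(1.2² + 1.9²) ≈ 2.2.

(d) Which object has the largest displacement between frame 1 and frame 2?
the green star

(moved 3.9; next 2.2)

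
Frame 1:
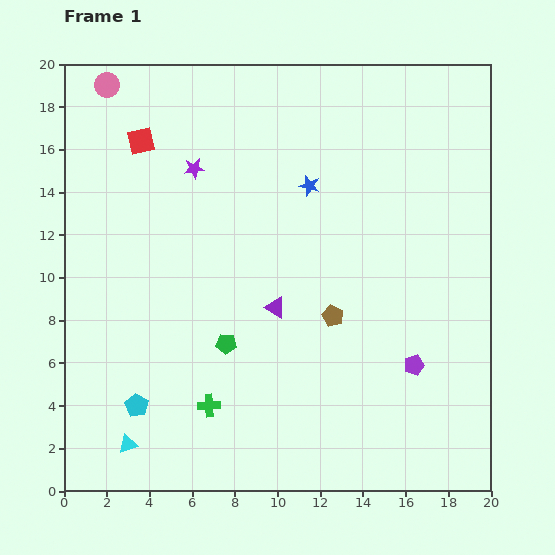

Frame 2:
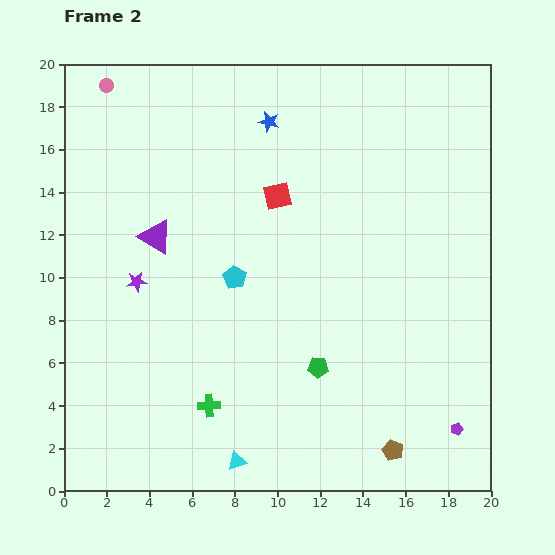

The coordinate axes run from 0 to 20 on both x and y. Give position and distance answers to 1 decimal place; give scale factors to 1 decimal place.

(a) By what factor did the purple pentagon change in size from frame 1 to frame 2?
0.6×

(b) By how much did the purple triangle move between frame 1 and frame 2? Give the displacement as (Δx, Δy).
(-5.6, 3.3)

The purple triangle was at (9.9, 8.6) in frame 1 and (4.3, 11.9) in frame 2.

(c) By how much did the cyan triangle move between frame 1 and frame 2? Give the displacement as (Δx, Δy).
(5.1, -0.8)

The cyan triangle was at (3.0, 2.2) in frame 1 and (8.1, 1.4) in frame 2.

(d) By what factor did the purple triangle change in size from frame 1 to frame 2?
1.6×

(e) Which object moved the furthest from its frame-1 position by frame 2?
the cyan pentagon

(moved 7.6; next 6.9)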